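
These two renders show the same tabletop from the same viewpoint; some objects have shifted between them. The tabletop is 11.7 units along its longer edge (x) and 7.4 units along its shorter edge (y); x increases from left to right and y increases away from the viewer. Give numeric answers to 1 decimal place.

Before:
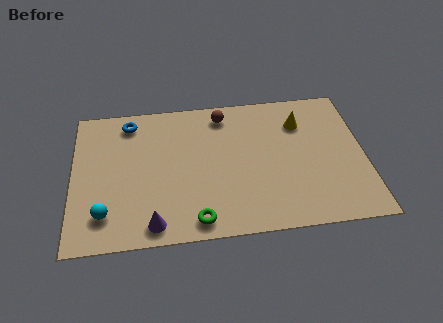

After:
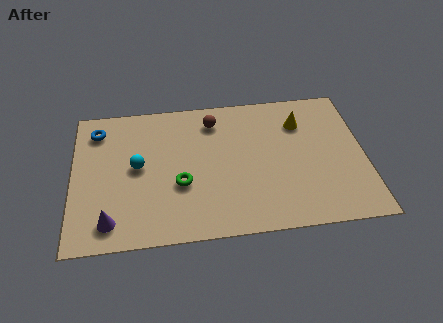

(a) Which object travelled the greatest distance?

the cyan sphere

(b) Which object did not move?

the yellow cone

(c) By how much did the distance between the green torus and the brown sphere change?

-2.0

They were about 5.5 units apart before and 3.5 after — 2.0 units closer together.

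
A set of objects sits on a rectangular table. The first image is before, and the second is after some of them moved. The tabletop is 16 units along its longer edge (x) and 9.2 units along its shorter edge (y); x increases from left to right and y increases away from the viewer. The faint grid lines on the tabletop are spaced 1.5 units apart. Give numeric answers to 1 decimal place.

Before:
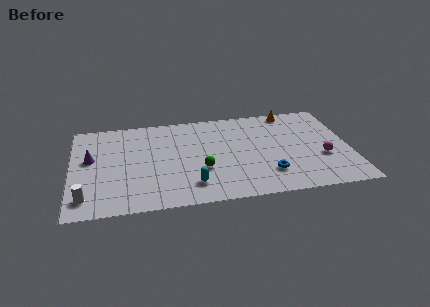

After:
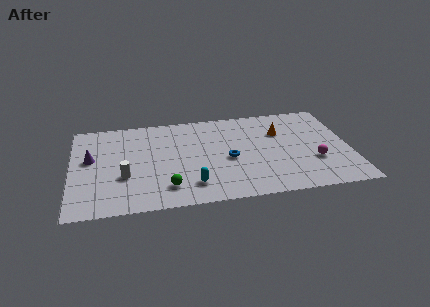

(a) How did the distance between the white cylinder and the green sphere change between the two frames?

-4.0

The distance was about 6.8 in the first image and 2.8 in the second, so they moved 4.0 units closer together.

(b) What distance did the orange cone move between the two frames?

2.1

The orange cone was near (12.8, 8.3) before and (12.1, 6.3) after, so it travelled √(0.7² + 2.0²) ≈ 2.1 units.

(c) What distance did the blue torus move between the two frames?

2.8

From (11.2, 2.3) to (9.0, 4.1), the blue torus covered √(2.2² + 1.8²) ≈ 2.8 units.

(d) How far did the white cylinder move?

2.8

From (0.8, 1.6) to (3.0, 3.3), the white cylinder covered √(2.2² + 1.7²) ≈ 2.8 units.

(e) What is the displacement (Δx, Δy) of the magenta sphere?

(-0.5, -0.3)

The magenta sphere started near (14.4, 3.4) and ended near (13.9, 3.1).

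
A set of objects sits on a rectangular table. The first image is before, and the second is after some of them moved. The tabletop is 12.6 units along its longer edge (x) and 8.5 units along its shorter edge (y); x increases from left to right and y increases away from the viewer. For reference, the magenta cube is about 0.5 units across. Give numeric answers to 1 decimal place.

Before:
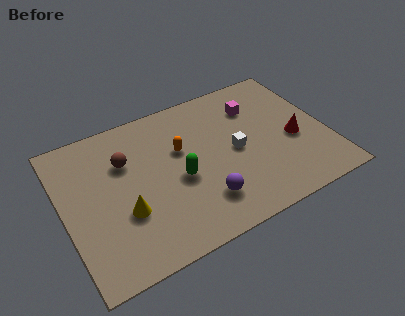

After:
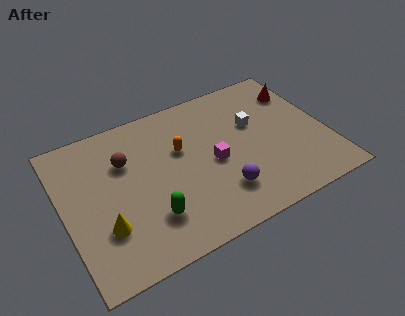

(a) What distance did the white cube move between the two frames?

1.6

From (8.2, 4.1) to (9.3, 5.3), the white cube covered √(1.1² + 1.2²) ≈ 1.6 units.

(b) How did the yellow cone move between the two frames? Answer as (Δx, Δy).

(-1.0, -0.4)

From the two frames, the yellow cone sits at roughly (2.7, 3.0) before and (1.7, 2.6) after.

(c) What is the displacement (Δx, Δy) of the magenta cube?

(-2.4, -2.4)

From the two frames, the magenta cube sits at roughly (9.5, 6.3) before and (7.1, 3.9) after.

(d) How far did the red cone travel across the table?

2.9

The red cone was near (11.0, 3.6) before and (11.7, 6.4) after, so it travelled √(0.7² + 2.8²) ≈ 2.9 units.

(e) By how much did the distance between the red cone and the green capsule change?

+3.3

The distance was about 5.6 in the first image and 8.9 in the second, so they moved 3.3 units further apart.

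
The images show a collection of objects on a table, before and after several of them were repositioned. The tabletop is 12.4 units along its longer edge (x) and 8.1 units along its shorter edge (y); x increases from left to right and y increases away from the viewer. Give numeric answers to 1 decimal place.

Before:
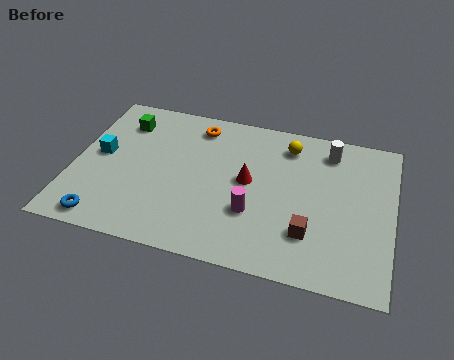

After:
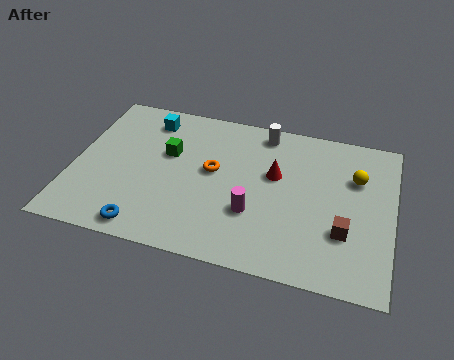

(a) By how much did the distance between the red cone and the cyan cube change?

-0.4

The distance was about 5.8 in the first image and 5.4 in the second, so they moved 0.4 units closer together.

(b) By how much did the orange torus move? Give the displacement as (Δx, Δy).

(0.8, -2.3)

The orange torus was at about (4.6, 6.8) and moved to about (5.4, 4.5).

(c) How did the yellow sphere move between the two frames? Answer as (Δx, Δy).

(2.7, -1.1)

The yellow sphere was at about (8.2, 6.6) and moved to about (10.9, 5.5).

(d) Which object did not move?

the magenta cylinder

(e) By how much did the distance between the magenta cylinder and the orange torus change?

-2.3

The distance was about 4.8 in the first image and 2.5 in the second, so they moved 2.3 units closer together.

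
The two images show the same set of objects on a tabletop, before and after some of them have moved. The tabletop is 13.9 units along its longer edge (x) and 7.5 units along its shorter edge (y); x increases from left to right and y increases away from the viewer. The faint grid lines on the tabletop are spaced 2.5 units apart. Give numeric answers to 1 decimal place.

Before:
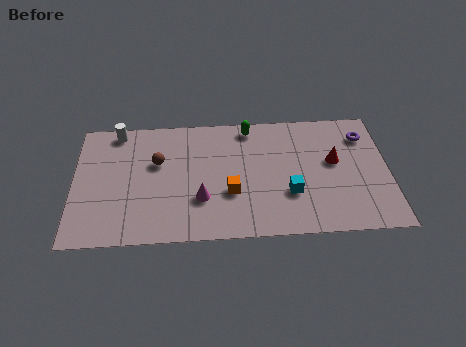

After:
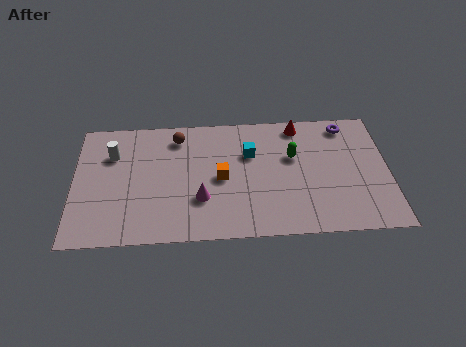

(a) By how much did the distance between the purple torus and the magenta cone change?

-0.4

They were about 8.1 units apart before and 7.7 after — 0.4 units closer together.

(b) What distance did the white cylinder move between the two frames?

1.4

The white cylinder moved from about (1.9, 6.7) to (1.7, 5.3), a distance of √(0.2² + 1.4²) ≈ 1.4.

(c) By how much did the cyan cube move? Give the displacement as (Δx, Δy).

(-1.7, 2.5)

The cyan cube started near (9.5, 2.5) and ended near (7.8, 5.0).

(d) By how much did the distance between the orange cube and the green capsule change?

-0.6

The distance was about 4.0 in the first image and 3.4 in the second, so they moved 0.6 units closer together.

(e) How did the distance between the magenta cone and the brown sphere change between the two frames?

+0.9

Before: roughly 3.0 units apart; after: 3.9. That's 0.9 units further apart.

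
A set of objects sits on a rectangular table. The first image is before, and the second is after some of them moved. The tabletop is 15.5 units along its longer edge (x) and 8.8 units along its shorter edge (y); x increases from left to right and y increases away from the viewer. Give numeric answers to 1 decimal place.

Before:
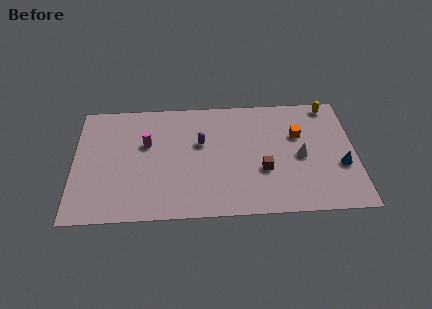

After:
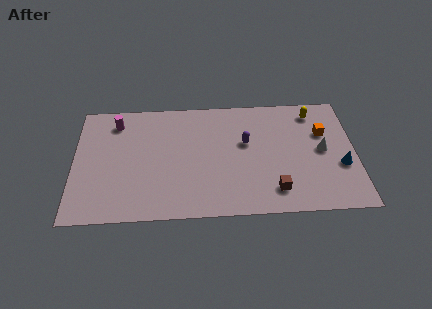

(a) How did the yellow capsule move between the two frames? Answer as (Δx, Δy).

(-0.9, -0.5)

The yellow capsule was at about (14.2, 7.9) and moved to about (13.3, 7.4).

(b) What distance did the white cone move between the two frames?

1.3

The white cone was near (12.5, 4.1) before and (13.7, 4.5) after, so it travelled √(1.2² + 0.4²) ≈ 1.3 units.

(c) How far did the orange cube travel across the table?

1.4

The orange cube moved from about (12.4, 5.7) to (13.8, 5.8), a distance of √(1.4² + 0.1²) ≈ 1.4.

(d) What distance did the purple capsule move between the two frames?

2.5

The purple capsule was near (7.0, 5.4) before and (9.5, 5.3) after, so it travelled √(2.5² + 0.1²) ≈ 2.5 units.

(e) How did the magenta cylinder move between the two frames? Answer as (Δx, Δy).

(-1.7, 1.7)

The magenta cylinder started near (4.0, 5.5) and ended near (2.3, 7.2).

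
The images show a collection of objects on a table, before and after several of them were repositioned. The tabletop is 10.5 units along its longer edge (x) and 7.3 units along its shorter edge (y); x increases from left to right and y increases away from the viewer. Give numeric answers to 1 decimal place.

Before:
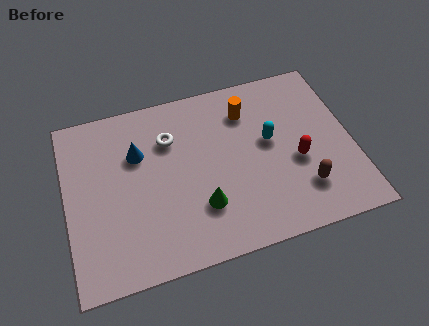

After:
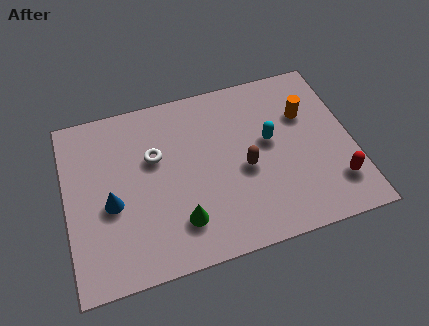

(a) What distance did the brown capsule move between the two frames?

2.4

The brown capsule moved from about (8.5, 1.8) to (6.5, 3.2), a distance of √(2.0² + 1.4²) ≈ 2.4.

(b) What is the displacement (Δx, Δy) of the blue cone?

(-1.1, -1.8)

From the two frames, the blue cone sits at roughly (2.7, 4.9) before and (1.6, 3.1) after.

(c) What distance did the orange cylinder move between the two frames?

2.2

From (6.8, 5.6) to (8.9, 4.9), the orange cylinder covered √(2.1² + 0.7²) ≈ 2.2 units.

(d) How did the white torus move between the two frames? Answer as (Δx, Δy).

(-0.6, -0.6)

The white torus started near (3.9, 5.2) and ended near (3.3, 4.6).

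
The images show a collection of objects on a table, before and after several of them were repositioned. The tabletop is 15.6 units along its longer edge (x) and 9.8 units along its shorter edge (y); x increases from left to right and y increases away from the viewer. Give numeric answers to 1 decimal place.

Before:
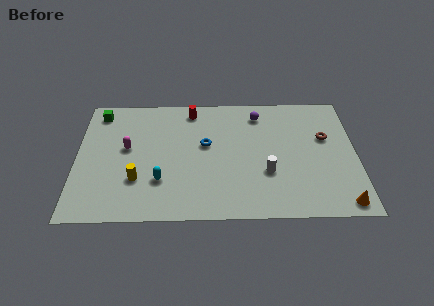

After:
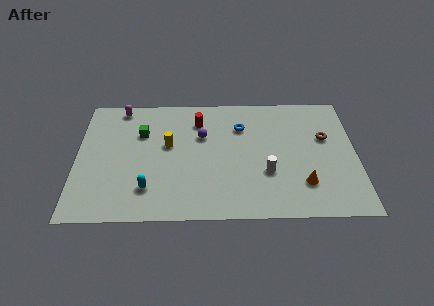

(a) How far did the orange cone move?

2.6

From (14.7, 1.0) to (12.6, 2.5), the orange cone covered √(2.1² + 1.5²) ≈ 2.6 units.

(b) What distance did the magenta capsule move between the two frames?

3.3

The magenta capsule moved from about (2.8, 5.5) to (2.4, 8.8), a distance of √(0.4² + 3.3²) ≈ 3.3.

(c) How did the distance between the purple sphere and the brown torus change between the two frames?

+2.7

They were about 4.2 units apart before and 6.9 after — 2.7 units further apart.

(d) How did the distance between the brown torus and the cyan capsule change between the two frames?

+0.9

They were about 9.7 units apart before and 10.6 after — 0.9 units further apart.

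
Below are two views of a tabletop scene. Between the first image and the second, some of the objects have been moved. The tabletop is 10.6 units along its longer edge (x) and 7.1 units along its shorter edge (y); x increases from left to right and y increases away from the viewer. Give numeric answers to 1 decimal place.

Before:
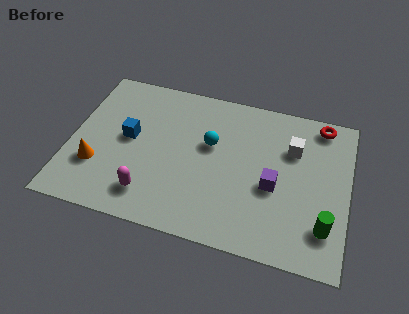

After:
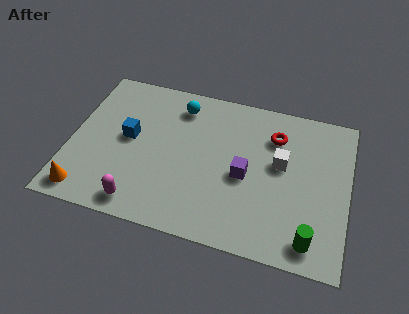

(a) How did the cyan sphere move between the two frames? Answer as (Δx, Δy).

(-1.3, 1.5)

The cyan sphere was at about (5.3, 4.3) and moved to about (4.0, 5.8).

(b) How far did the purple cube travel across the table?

1.1

From (7.8, 3.0) to (6.7, 3.2), the purple cube covered √(1.1² + 0.2²) ≈ 1.1 units.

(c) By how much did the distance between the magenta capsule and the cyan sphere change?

+1.4

Before: roughly 3.6 units apart; after: 5.0. That's 1.4 units further apart.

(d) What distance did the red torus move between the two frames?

2.0

The red torus was near (9.4, 6.3) before and (7.7, 5.3) after, so it travelled √(1.7² + 1.0²) ≈ 2.0 units.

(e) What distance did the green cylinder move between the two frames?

0.9

The green cylinder moved from about (9.8, 1.7) to (9.3, 1.0), a distance of √(0.5² + 0.7²) ≈ 0.9.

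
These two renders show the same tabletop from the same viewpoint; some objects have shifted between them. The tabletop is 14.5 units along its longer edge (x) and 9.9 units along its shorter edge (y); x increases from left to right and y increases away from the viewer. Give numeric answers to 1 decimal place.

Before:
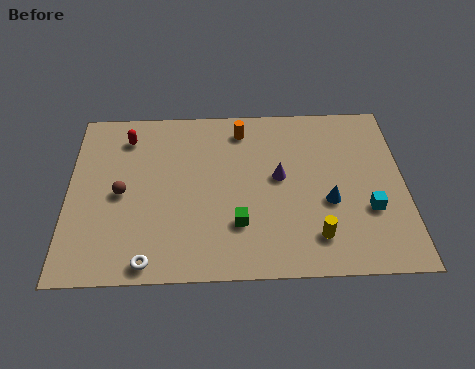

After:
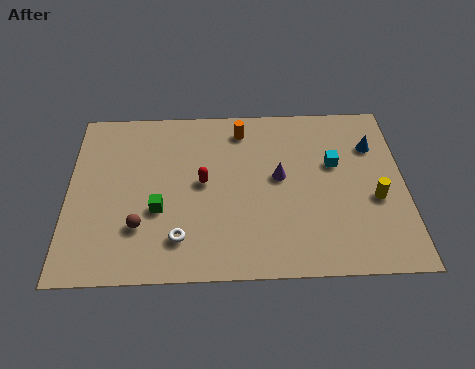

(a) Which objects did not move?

the purple cone and the orange cylinder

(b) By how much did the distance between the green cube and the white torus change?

-2.4

The distance was about 4.2 in the first image and 1.8 in the second, so they moved 2.4 units closer together.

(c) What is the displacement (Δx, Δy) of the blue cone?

(2.0, 3.2)

The blue cone was at about (11.2, 3.9) and moved to about (13.2, 7.1).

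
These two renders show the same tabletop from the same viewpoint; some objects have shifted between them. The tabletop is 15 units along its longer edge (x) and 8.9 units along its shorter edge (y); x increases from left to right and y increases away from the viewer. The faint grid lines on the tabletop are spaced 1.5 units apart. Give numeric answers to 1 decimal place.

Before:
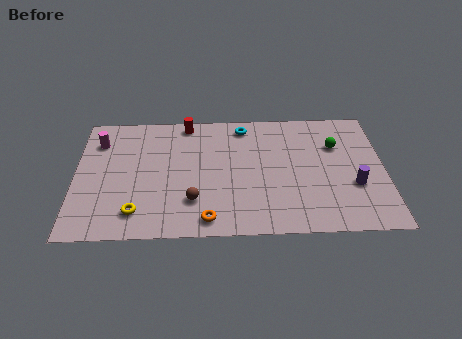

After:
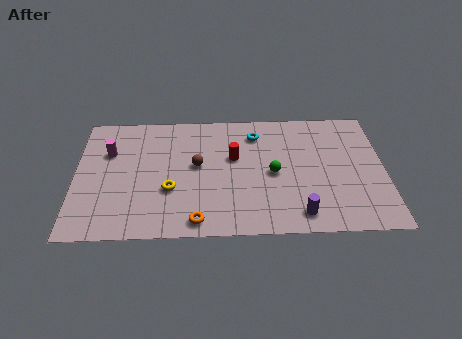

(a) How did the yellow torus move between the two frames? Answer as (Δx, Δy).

(1.6, 1.5)

From the two frames, the yellow torus sits at roughly (3.0, 1.7) before and (4.6, 3.2) after.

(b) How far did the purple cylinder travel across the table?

3.3

The purple cylinder was near (13.5, 3.2) before and (10.8, 1.3) after, so it travelled √(2.7² + 1.9²) ≈ 3.3 units.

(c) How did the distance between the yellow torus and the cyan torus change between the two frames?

-2.2

The distance was about 7.9 in the first image and 5.7 in the second, so they moved 2.2 units closer together.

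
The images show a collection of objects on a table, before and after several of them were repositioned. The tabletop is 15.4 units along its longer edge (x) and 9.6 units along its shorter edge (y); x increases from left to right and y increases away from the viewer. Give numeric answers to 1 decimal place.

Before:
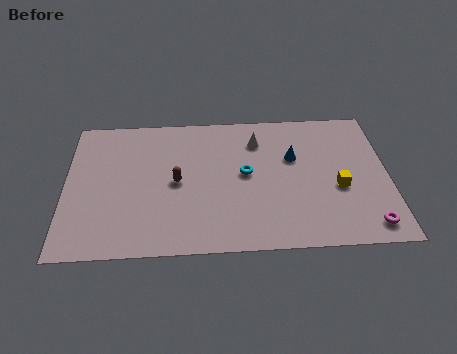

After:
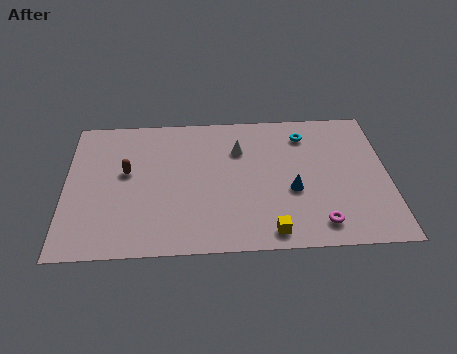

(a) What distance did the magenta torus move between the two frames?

2.3

The magenta torus moved from about (14.3, 1.3) to (12.0, 1.5), a distance of √(2.3² + 0.2²) ≈ 2.3.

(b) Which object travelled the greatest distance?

the yellow cube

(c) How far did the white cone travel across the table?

1.1

The white cone moved from about (9.2, 7.4) to (8.3, 6.8), a distance of √(0.9² + 0.6²) ≈ 1.1.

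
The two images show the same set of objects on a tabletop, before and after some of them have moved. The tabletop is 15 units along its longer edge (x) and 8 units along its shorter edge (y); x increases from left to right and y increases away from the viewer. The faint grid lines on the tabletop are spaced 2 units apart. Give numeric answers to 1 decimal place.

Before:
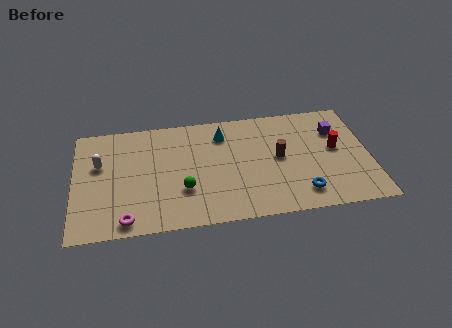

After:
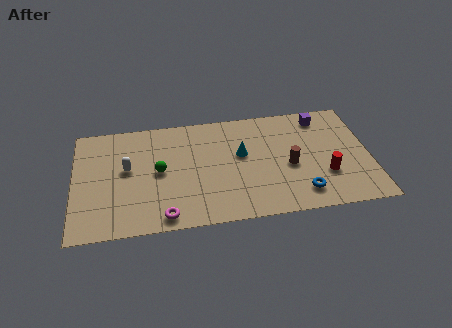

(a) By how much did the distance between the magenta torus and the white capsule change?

-0.3

Before: roughly 4.3 units apart; after: 4.0. That's 0.3 units closer together.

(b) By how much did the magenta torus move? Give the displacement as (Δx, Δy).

(1.9, 0.0)

The magenta torus started near (2.6, 0.9) and ended near (4.5, 0.9).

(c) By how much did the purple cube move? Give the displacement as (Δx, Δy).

(-0.7, 1.1)

The purple cube started near (13.4, 5.7) and ended near (12.7, 6.8).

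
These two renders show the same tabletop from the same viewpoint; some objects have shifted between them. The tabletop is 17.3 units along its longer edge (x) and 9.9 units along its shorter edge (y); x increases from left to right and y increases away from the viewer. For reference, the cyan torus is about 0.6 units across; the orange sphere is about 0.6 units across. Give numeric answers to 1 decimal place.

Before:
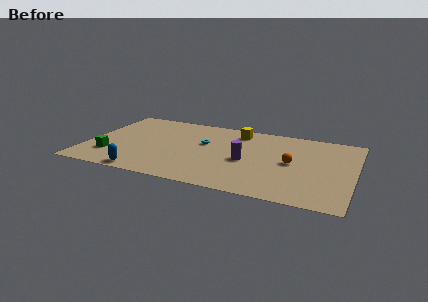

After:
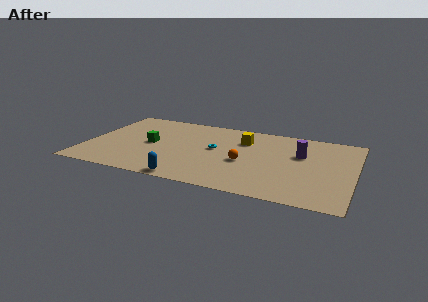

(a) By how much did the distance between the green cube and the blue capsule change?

+2.1

The distance was about 2.9 in the first image and 5.0 in the second, so they moved 2.1 units further apart.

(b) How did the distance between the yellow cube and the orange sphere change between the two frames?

-2.0

The distance was about 5.0 in the first image and 3.0 in the second, so they moved 2.0 units closer together.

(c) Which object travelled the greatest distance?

the purple cylinder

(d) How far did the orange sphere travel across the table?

3.1

The orange sphere was near (13.3, 5.0) before and (10.3, 4.2) after, so it travelled √(3.0² + 0.8²) ≈ 3.1 units.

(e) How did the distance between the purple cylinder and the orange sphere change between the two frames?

+1.1

They were about 3.0 units apart before and 4.1 after — 1.1 units further apart.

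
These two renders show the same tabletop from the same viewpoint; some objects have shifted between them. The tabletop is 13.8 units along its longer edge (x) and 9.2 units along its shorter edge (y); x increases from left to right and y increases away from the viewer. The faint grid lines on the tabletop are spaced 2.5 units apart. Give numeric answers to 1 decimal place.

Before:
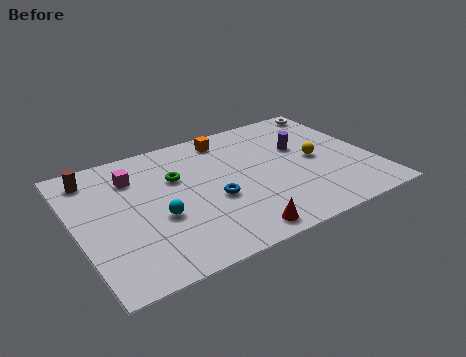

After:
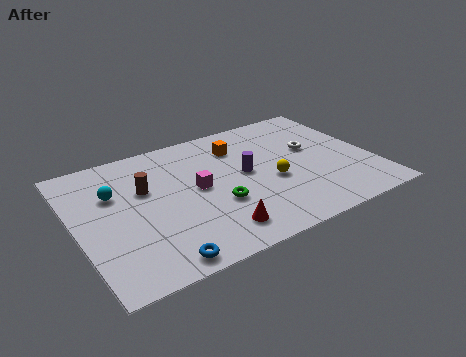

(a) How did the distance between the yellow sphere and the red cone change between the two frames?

-1.8

They were about 5.6 units apart before and 3.8 after — 1.8 units closer together.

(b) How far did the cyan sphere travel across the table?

3.0

The cyan sphere moved from about (3.6, 3.6) to (1.9, 6.1), a distance of √(1.7² + 2.5²) ≈ 3.0.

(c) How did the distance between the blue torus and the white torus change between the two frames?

+1.1

Before: roughly 8.1 units apart; after: 9.2. That's 1.1 units further apart.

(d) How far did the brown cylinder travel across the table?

2.9

From (1.1, 7.7) to (3.3, 5.8), the brown cylinder covered √(2.2² + 1.9²) ≈ 2.9 units.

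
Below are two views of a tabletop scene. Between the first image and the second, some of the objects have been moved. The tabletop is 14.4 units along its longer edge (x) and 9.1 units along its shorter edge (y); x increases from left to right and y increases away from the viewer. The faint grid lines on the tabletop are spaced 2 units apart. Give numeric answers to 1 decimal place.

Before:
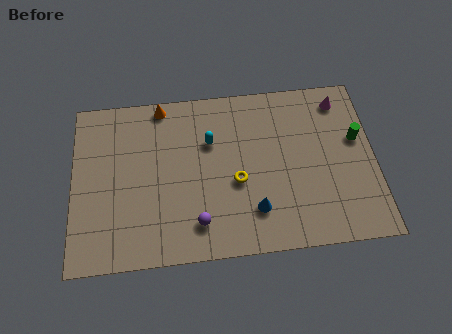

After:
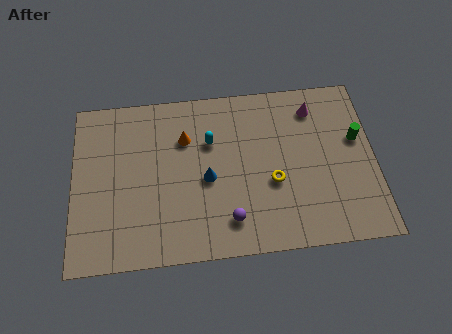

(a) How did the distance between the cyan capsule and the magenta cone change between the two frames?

-1.3

The distance was about 6.5 in the first image and 5.2 in the second, so they moved 1.3 units closer together.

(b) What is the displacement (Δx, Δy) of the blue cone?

(-2.2, 1.9)

The blue cone was at about (8.6, 2.2) and moved to about (6.4, 4.1).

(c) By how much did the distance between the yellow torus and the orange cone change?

-0.7

The distance was about 5.7 in the first image and 5.0 in the second, so they moved 0.7 units closer together.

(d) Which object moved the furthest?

the blue cone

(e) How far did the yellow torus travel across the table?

1.7

The yellow torus was near (7.8, 3.8) before and (9.5, 3.6) after, so it travelled √(1.7² + 0.2²) ≈ 1.7 units.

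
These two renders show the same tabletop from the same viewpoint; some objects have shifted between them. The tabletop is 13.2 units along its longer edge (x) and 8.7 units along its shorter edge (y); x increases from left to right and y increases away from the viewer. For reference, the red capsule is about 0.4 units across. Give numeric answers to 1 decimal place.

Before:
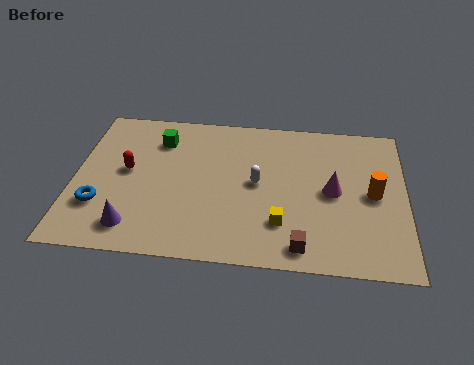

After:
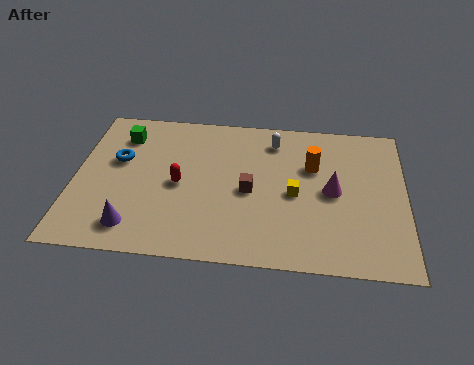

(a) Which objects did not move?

the purple cone and the magenta cone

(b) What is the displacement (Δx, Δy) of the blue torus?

(0.6, 2.7)

The blue torus started near (1.1, 2.6) and ended near (1.7, 5.3).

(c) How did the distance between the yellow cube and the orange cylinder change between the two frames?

-2.3

They were about 4.1 units apart before and 1.8 after — 2.3 units closer together.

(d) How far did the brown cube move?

3.6

The brown cube was near (9.1, 1.1) before and (7.0, 4.0) after, so it travelled √(2.1² + 2.9²) ≈ 3.6 units.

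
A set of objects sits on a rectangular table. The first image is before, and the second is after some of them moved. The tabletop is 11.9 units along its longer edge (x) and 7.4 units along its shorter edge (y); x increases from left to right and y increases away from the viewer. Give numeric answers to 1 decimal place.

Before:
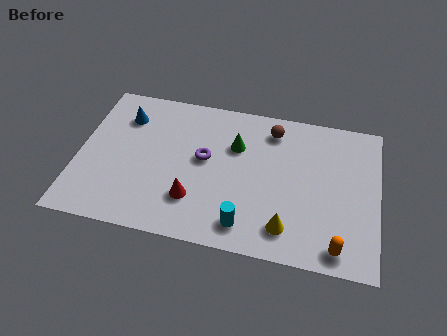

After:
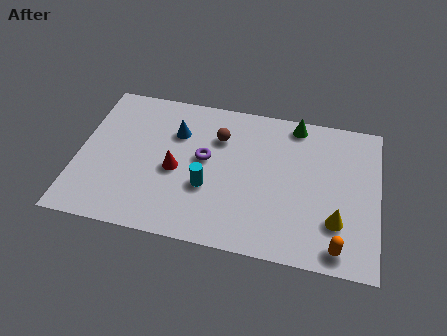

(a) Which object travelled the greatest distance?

the green cone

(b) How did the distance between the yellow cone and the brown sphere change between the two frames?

+1.0

The distance was about 4.8 in the first image and 5.8 in the second, so they moved 1.0 units further apart.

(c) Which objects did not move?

the orange capsule and the purple torus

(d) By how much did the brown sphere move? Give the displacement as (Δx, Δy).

(-2.1, -0.8)

From the two frames, the brown sphere sits at roughly (7.6, 6.1) before and (5.5, 5.3) after.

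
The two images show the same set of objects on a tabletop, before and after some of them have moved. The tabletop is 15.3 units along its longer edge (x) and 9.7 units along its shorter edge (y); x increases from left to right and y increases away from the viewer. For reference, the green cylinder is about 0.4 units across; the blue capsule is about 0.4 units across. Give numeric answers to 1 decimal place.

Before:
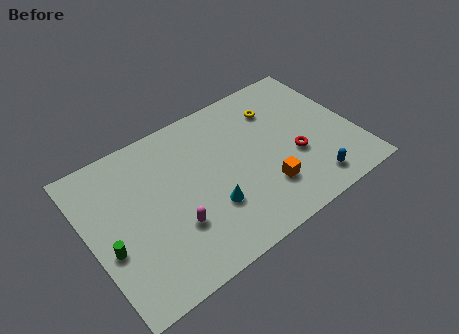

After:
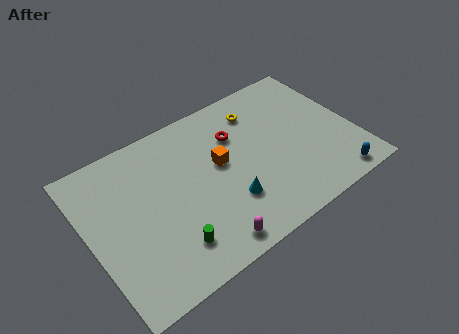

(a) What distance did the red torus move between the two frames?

4.2

The red torus moved from about (11.7, 3.7) to (8.8, 6.8), a distance of √(2.9² + 3.1²) ≈ 4.2.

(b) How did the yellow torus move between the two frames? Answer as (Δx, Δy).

(-1.0, 0.4)

From the two frames, the yellow torus sits at roughly (11.3, 7.3) before and (10.3, 7.7) after.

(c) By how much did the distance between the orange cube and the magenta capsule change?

-0.5

The distance was about 5.2 in the first image and 4.7 in the second, so they moved 0.5 units closer together.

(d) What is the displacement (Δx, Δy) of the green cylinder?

(3.2, -1.7)

The green cylinder started near (0.9, 3.8) and ended near (4.1, 2.1).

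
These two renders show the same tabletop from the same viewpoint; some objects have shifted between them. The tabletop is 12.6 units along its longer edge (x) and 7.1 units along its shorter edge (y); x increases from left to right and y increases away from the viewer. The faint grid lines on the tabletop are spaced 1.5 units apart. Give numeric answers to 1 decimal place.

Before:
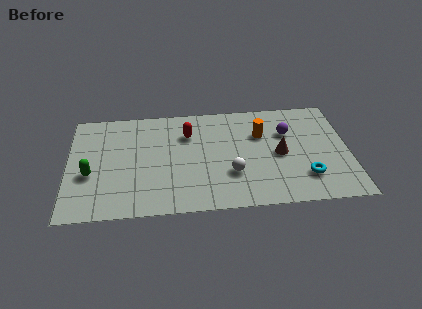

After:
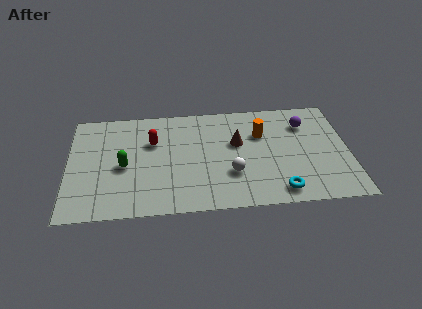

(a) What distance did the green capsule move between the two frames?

1.6

The green capsule was near (1.0, 2.8) before and (2.5, 3.2) after, so it travelled √(1.5² + 0.4²) ≈ 1.6 units.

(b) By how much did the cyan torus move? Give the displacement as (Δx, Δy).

(-1.2, -0.8)

The cyan torus was at about (10.6, 1.8) and moved to about (9.4, 1.0).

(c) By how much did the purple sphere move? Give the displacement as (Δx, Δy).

(0.8, 0.5)

The purple sphere was at about (9.9, 4.8) and moved to about (10.7, 5.3).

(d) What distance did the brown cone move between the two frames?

2.1

From (9.5, 3.4) to (7.6, 4.3), the brown cone covered √(1.9² + 0.9²) ≈ 2.1 units.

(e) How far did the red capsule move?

1.6

From (5.4, 5.1) to (3.8, 4.7), the red capsule covered √(1.6² + 0.4²) ≈ 1.6 units.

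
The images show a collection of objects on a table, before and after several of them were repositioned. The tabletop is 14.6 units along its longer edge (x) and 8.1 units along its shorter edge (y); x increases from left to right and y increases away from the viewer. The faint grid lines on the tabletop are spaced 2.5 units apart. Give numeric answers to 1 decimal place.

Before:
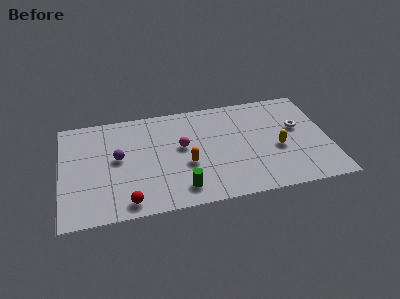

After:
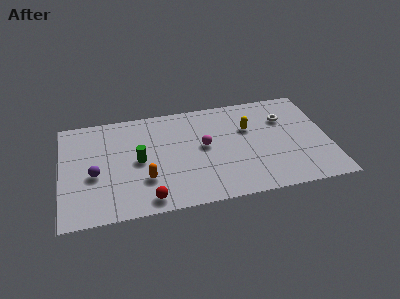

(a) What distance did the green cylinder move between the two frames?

3.4

The green cylinder was near (6.4, 1.4) before and (4.2, 4.0) after, so it travelled √(2.2² + 2.6²) ≈ 3.4 units.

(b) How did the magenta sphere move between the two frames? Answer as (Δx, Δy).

(1.2, -0.2)

From the two frames, the magenta sphere sits at roughly (6.6, 4.6) before and (7.8, 4.4) after.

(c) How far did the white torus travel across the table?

1.1

The white torus moved from about (13.0, 4.8) to (12.3, 5.7), a distance of √(0.7² + 0.9²) ≈ 1.1.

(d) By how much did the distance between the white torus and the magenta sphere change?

-1.7

The distance was about 6.4 in the first image and 4.7 in the second, so they moved 1.7 units closer together.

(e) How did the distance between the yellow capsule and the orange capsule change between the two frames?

+1.4

Before: roughly 5.0 units apart; after: 6.4. That's 1.4 units further apart.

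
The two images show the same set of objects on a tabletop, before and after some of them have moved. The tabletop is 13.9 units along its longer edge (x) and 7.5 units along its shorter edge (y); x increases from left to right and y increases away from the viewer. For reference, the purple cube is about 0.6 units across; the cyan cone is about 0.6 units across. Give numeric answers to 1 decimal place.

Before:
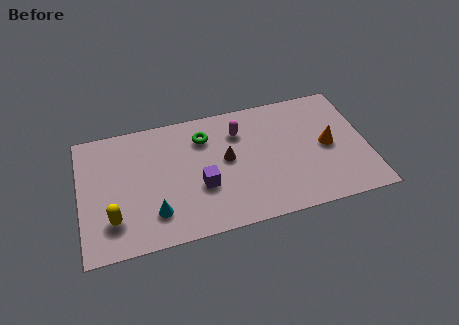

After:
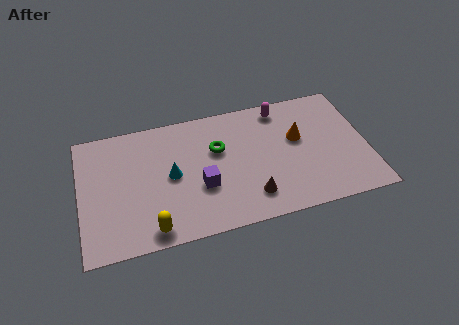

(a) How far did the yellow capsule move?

2.1

From (1.5, 1.9) to (3.3, 0.9), the yellow capsule covered √(1.8² + 1.0²) ≈ 2.1 units.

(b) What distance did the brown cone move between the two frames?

2.7

The brown cone moved from about (7.1, 4.1) to (8.1, 1.6), a distance of √(1.0² + 2.5²) ≈ 2.7.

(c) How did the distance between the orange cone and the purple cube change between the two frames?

-1.2

The distance was about 6.3 in the first image and 5.1 in the second, so they moved 1.2 units closer together.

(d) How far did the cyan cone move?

2.2

The cyan cone was near (3.5, 1.8) before and (4.4, 3.8) after, so it travelled √(0.9² + 2.0²) ≈ 2.2 units.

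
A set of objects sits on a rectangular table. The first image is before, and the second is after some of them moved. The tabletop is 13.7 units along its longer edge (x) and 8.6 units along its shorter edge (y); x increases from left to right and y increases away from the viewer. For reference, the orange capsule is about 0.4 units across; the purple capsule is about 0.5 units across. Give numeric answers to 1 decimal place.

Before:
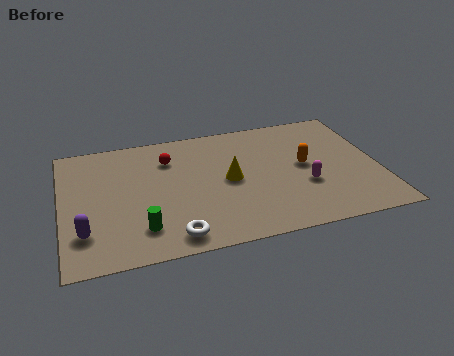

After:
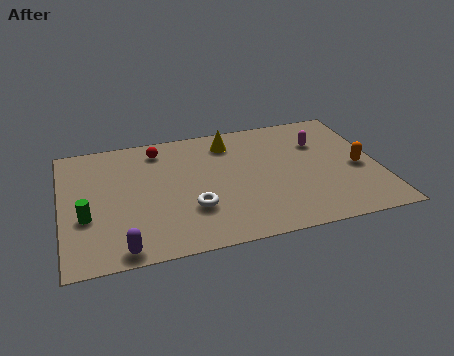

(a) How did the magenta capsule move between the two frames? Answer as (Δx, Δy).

(0.9, 2.9)

From the two frames, the magenta capsule sits at roughly (10.4, 3.1) before and (11.3, 6.0) after.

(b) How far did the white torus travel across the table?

1.8

From (4.6, 1.1) to (5.5, 2.7), the white torus covered √(0.9² + 1.6²) ≈ 1.8 units.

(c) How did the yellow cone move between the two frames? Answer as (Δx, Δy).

(0.2, 2.7)

From the two frames, the yellow cone sits at roughly (7.2, 4.3) before and (7.4, 7.0) after.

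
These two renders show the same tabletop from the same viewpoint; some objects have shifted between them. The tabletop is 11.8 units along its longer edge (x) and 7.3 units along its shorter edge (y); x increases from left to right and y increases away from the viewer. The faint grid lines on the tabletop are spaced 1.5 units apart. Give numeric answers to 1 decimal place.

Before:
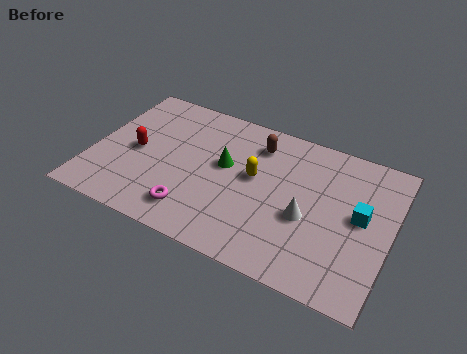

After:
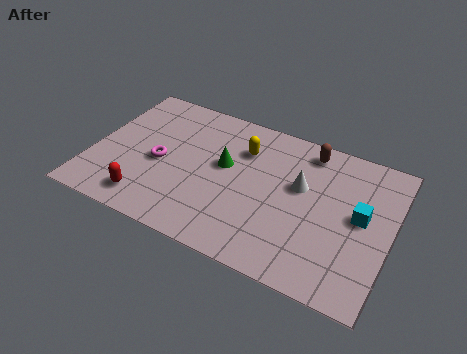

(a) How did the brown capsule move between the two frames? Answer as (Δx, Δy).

(2.0, 0.5)

The brown capsule was at about (6.3, 5.8) and moved to about (8.3, 6.3).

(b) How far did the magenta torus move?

2.5

From (4.3, 1.4) to (2.7, 3.3), the magenta torus covered √(1.6² + 1.9²) ≈ 2.5 units.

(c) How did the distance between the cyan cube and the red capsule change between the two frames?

-0.4

They were about 8.9 units apart before and 8.5 after — 0.4 units closer together.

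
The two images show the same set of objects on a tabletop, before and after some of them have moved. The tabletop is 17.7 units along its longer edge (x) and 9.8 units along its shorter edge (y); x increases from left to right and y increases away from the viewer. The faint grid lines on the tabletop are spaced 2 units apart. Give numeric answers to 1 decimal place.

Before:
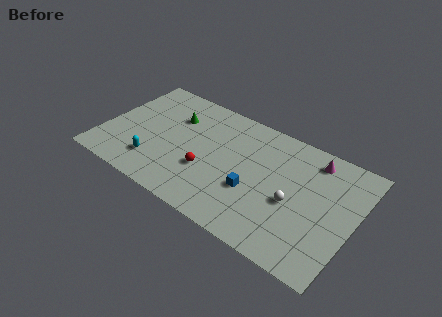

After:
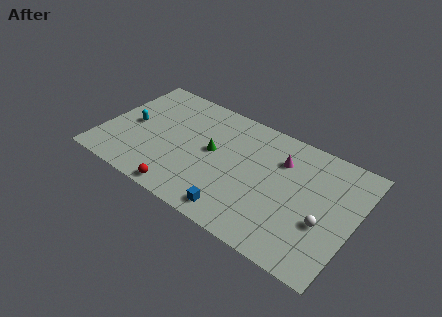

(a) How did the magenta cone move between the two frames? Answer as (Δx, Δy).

(-2.1, -1.2)

The magenta cone was at about (14.4, 8.3) and moved to about (12.3, 7.1).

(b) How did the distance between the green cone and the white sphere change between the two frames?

-1.1

The distance was about 9.4 in the first image and 8.3 in the second, so they moved 1.1 units closer together.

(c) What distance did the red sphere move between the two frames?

2.9

The red sphere was near (7.6, 3.5) before and (6.4, 0.9) after, so it travelled √(1.2² + 2.6²) ≈ 2.9 units.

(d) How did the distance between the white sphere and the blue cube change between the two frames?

+3.4

Before: roughly 2.8 units apart; after: 6.2. That's 3.4 units further apart.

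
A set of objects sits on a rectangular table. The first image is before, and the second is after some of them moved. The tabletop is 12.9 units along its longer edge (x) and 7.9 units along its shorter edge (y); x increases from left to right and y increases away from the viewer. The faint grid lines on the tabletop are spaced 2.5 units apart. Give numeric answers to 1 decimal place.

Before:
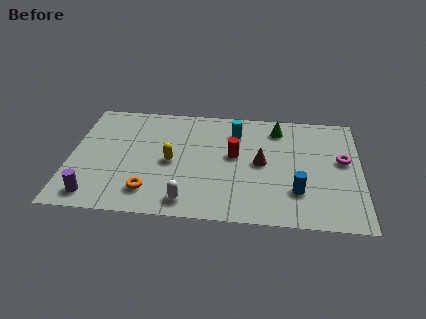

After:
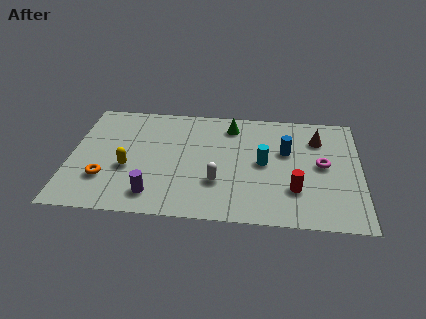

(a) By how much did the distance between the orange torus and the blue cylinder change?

+1.9

Before: roughly 6.5 units apart; after: 8.4. That's 1.9 units further apart.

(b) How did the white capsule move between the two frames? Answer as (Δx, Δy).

(1.3, 1.4)

From the two frames, the white capsule sits at roughly (5.3, 1.1) before and (6.6, 2.5) after.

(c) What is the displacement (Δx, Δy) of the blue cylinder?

(-0.5, 2.7)

From the two frames, the blue cylinder sits at roughly (10.1, 2.2) before and (9.6, 4.9) after.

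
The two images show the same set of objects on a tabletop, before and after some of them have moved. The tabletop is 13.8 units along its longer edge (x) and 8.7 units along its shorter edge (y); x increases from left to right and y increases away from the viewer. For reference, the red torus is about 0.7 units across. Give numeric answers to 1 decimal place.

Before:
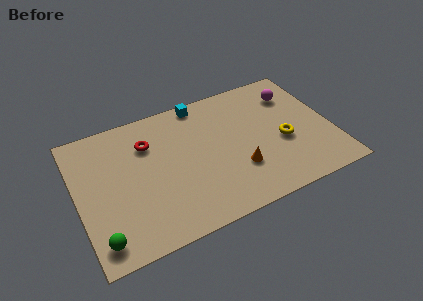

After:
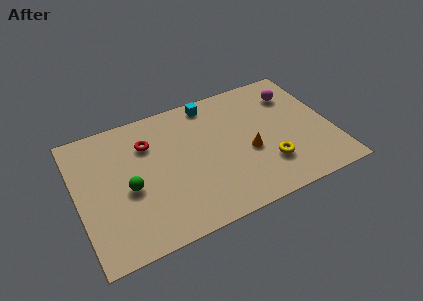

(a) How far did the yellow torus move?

1.6

From (11.1, 3.6) to (10.1, 2.4), the yellow torus covered √(1.0² + 1.2²) ≈ 1.6 units.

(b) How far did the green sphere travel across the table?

3.1

From (0.9, 1.3) to (2.7, 3.8), the green sphere covered √(1.8² + 2.5²) ≈ 3.1 units.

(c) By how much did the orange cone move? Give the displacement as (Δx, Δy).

(0.7, 0.9)

The orange cone was at about (8.5, 2.7) and moved to about (9.2, 3.6).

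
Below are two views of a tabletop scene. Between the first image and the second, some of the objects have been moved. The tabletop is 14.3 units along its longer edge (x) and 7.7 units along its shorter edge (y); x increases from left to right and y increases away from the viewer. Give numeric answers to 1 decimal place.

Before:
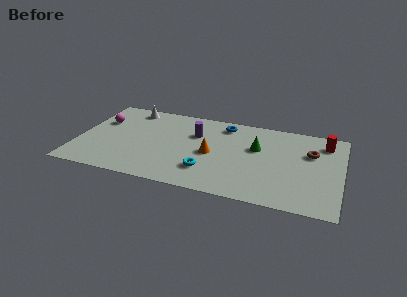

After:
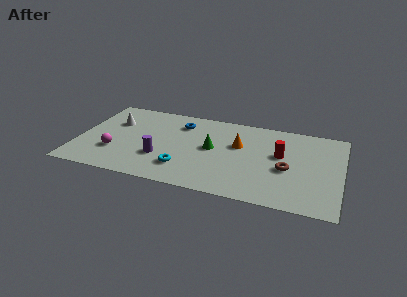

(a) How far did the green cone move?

2.5

The green cone was near (9.7, 4.8) before and (7.3, 4.1) after, so it travelled √(2.4² + 0.7²) ≈ 2.5 units.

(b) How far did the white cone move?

1.7

The white cone moved from about (2.6, 6.7) to (1.8, 5.2), a distance of √(0.8² + 1.5²) ≈ 1.7.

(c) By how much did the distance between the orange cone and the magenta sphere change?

+0.6

They were about 6.4 units apart before and 7.0 after — 0.6 units further apart.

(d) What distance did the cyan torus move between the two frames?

1.3

The cyan torus was near (7.2, 2.0) before and (5.9, 1.9) after, so it travelled √(1.3² + 0.1²) ≈ 1.3 units.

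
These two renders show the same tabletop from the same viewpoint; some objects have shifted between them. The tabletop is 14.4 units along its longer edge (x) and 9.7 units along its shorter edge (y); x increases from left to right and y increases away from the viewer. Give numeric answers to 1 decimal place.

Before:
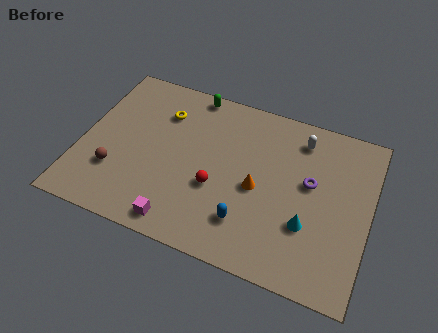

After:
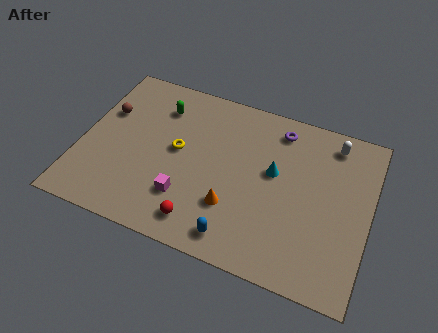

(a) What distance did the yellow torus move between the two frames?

2.2

The yellow torus moved from about (3.8, 7.2) to (4.8, 5.2), a distance of √(1.0² + 2.0²) ≈ 2.2.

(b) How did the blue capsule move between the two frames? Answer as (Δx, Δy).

(-0.4, -1.0)

The blue capsule started near (8.6, 2.3) and ended near (8.2, 1.3).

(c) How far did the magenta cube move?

1.5

From (5.4, 1.1) to (5.5, 2.6), the magenta cube covered √(0.1² + 1.5²) ≈ 1.5 units.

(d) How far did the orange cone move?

1.9

The orange cone moved from about (8.9, 4.4) to (7.8, 2.9), a distance of √(1.1² + 1.5²) ≈ 1.9.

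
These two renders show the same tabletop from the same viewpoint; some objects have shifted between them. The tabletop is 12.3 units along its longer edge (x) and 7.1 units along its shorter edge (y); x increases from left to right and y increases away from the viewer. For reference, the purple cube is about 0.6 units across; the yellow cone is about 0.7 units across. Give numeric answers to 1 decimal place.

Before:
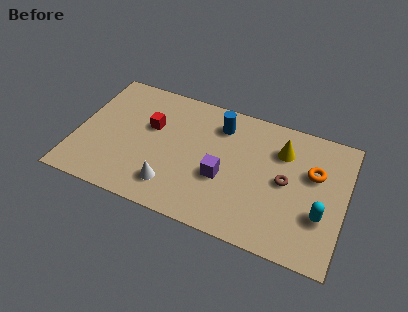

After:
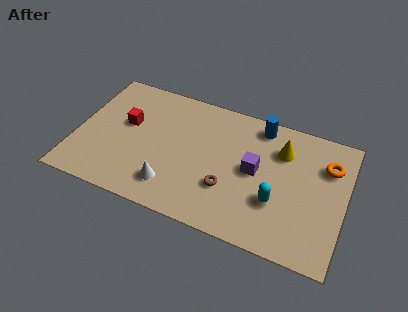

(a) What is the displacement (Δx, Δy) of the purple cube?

(1.4, 0.9)

The purple cube started near (6.8, 2.8) and ended near (8.2, 3.7).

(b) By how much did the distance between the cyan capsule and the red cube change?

-0.9

Before: roughly 8.2 units apart; after: 7.3. That's 0.9 units closer together.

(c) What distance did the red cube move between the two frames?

1.1

From (3.3, 4.4) to (2.2, 4.2), the red cube covered √(1.1² + 0.2²) ≈ 1.1 units.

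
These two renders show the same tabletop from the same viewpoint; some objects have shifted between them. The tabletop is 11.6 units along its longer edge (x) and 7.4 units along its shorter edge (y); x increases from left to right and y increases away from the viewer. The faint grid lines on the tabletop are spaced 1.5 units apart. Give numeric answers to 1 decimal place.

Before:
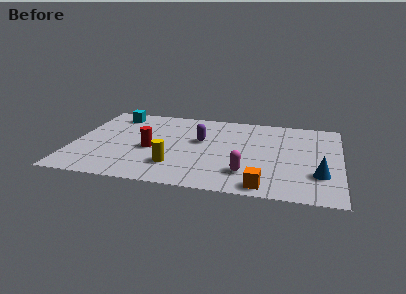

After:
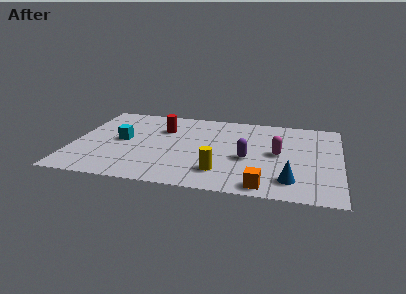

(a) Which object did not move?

the orange cube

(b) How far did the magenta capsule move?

2.4

The magenta capsule was near (7.6, 1.8) before and (8.9, 3.8) after, so it travelled √(1.3² + 2.0²) ≈ 2.4 units.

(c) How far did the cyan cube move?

2.5

The cyan cube was near (1.6, 6.2) before and (2.1, 3.8) after, so it travelled √(0.5² + 2.4²) ≈ 2.5 units.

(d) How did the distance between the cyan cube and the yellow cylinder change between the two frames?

-0.3

The distance was about 5.2 in the first image and 4.9 in the second, so they moved 0.3 units closer together.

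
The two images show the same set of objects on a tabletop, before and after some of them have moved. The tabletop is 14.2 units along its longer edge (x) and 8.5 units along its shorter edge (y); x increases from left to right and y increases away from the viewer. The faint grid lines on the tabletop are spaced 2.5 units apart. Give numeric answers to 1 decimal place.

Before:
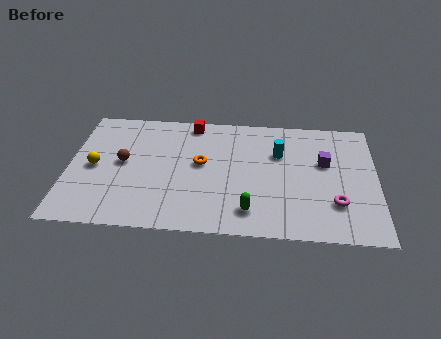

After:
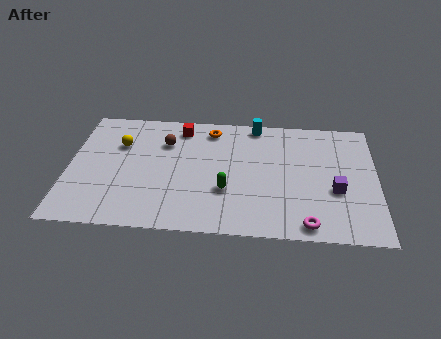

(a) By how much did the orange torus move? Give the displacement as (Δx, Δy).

(0.4, 2.5)

The orange torus started near (6.1, 4.7) and ended near (6.5, 7.2).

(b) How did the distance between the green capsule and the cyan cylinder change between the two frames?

+0.7

The distance was about 4.3 in the first image and 5.0 in the second, so they moved 0.7 units further apart.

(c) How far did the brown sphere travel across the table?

2.5

The brown sphere moved from about (2.5, 4.5) to (4.4, 6.1), a distance of √(1.9² + 1.6²) ≈ 2.5.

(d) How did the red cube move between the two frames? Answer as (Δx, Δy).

(-0.5, -0.4)

The red cube started near (5.6, 7.6) and ended near (5.1, 7.2).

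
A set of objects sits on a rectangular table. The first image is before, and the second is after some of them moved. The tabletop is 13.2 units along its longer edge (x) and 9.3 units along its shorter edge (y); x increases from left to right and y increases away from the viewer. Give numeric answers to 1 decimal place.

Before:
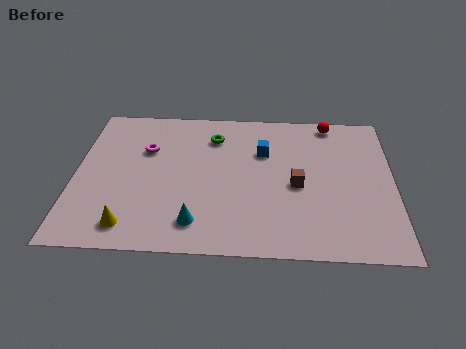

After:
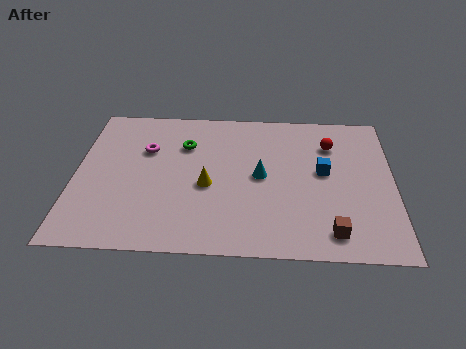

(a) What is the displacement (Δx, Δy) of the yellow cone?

(3.1, 2.6)

The yellow cone was at about (2.4, 1.4) and moved to about (5.5, 4.0).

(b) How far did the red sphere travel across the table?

1.5

The red sphere was near (10.6, 8.4) before and (10.6, 6.9) after, so it travelled √(0.0² + 1.5²) ≈ 1.5 units.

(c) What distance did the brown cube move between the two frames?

3.1

From (9.2, 4.2) to (10.6, 1.4), the brown cube covered √(1.4² + 2.8²) ≈ 3.1 units.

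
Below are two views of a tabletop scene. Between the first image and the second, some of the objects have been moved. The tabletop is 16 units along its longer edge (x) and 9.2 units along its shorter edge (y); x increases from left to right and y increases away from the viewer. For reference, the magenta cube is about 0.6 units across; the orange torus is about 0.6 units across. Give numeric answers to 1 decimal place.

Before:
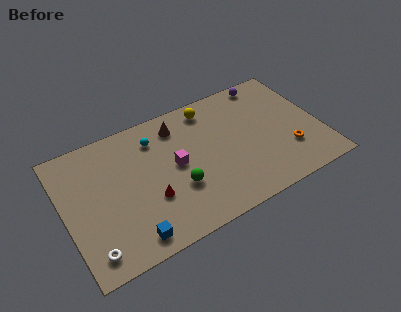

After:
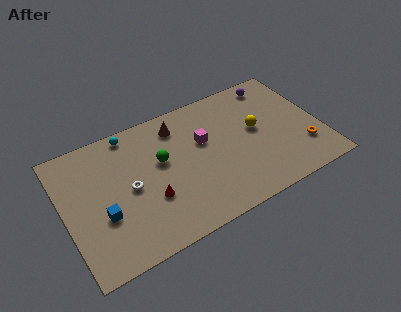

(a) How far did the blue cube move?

2.6

From (3.6, 1.2) to (2.2, 3.4), the blue cube covered √(1.4² + 2.2²) ≈ 2.6 units.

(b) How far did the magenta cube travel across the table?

2.1

From (6.9, 4.8) to (8.8, 5.7), the magenta cube covered √(1.9² + 0.9²) ≈ 2.1 units.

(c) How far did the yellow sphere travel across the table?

3.8

From (9.5, 7.9) to (12.1, 5.1), the yellow sphere covered √(2.6² + 2.8²) ≈ 3.8 units.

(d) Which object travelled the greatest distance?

the white torus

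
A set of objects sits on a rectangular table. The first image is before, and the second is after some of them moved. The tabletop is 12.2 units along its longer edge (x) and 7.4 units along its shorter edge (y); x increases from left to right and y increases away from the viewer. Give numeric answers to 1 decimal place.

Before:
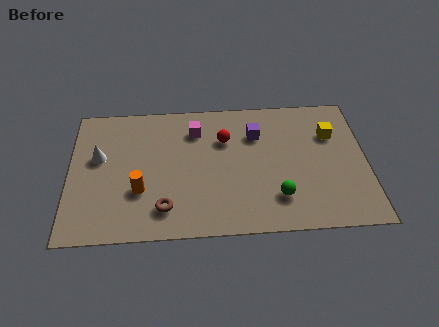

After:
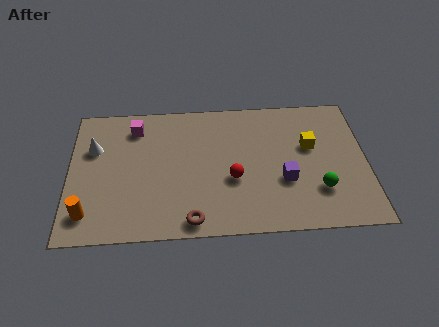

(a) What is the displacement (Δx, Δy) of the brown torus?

(1.1, -0.7)

The brown torus started near (3.9, 1.5) and ended near (5.0, 0.8).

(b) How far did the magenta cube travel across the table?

2.5

The magenta cube was near (5.2, 5.7) before and (2.7, 6.0) after, so it travelled √(2.5² + 0.3²) ≈ 2.5 units.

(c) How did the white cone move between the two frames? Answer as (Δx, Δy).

(-0.2, 0.5)

The white cone was at about (1.2, 4.4) and moved to about (1.0, 4.9).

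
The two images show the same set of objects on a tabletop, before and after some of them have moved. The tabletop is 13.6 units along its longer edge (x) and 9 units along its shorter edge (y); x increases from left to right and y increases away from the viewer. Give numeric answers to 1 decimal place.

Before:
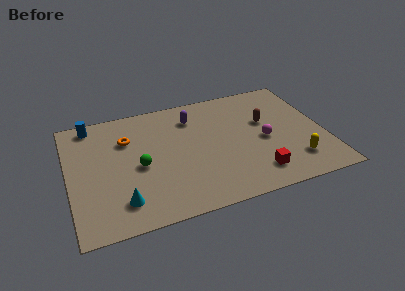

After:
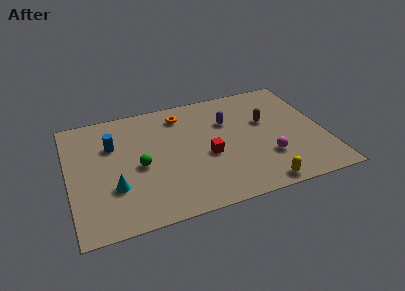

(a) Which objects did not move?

the green sphere and the brown capsule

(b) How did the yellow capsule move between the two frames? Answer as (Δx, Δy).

(-2.0, -1.2)

From the two frames, the yellow capsule sits at roughly (11.8, 2.0) before and (9.8, 0.8) after.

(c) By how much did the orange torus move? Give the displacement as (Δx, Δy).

(3.0, 1.1)

The orange torus was at about (3.2, 6.3) and moved to about (6.2, 7.4).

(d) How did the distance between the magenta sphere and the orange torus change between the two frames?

-1.2

Before: roughly 7.5 units apart; after: 6.3. That's 1.2 units closer together.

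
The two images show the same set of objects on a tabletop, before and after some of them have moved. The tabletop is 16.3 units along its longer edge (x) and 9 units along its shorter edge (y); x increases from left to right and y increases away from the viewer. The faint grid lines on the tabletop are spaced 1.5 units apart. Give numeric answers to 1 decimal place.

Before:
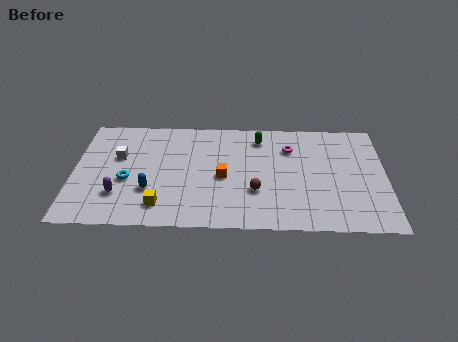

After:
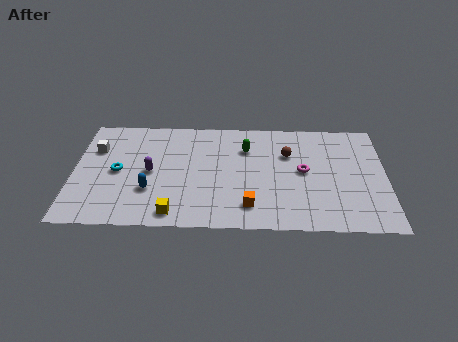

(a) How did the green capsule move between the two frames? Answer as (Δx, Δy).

(-0.7, -0.9)

The green capsule started near (9.7, 7.4) and ended near (9.0, 6.5).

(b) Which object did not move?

the blue capsule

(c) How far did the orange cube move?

2.7

The orange cube was near (7.8, 4.1) before and (9.2, 1.8) after, so it travelled √(1.4² + 2.3²) ≈ 2.7 units.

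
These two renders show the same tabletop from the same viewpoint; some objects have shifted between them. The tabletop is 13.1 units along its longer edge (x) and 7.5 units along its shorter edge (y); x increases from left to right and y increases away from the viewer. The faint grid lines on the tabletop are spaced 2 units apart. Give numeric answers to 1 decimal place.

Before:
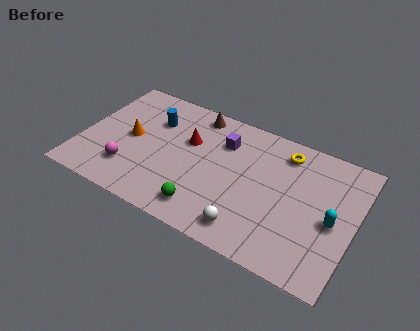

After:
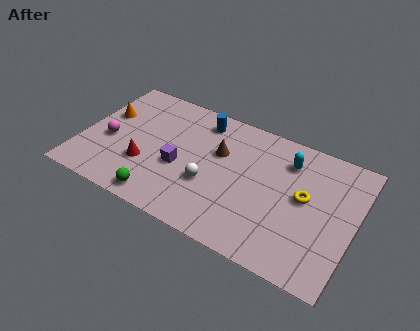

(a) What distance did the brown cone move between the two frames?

2.3

The brown cone moved from about (5.1, 6.6) to (6.5, 4.8), a distance of √(1.4² + 1.8²) ≈ 2.3.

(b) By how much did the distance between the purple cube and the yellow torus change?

+3.0

Before: roughly 3.0 units apart; after: 6.0. That's 3.0 units further apart.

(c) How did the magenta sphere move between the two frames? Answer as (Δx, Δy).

(-1.2, 1.3)

The magenta sphere started near (2.5, 1.9) and ended near (1.3, 3.2).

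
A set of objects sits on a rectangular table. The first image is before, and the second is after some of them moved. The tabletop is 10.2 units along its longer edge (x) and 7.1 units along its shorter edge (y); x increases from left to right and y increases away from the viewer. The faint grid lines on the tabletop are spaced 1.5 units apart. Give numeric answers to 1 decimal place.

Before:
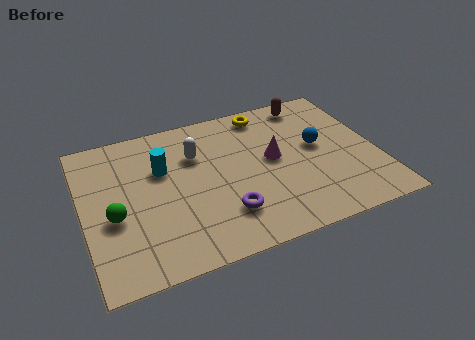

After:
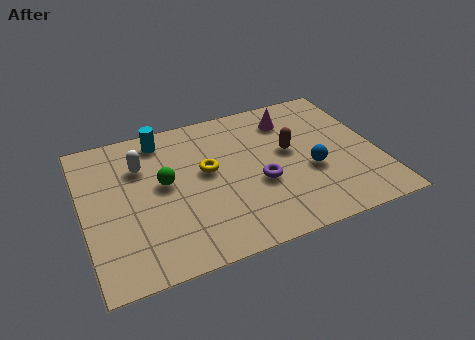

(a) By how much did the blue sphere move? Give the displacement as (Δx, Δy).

(-0.4, -1.1)

From the two frames, the blue sphere sits at roughly (8.2, 3.9) before and (7.8, 2.8) after.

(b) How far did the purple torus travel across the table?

1.6

The purple torus moved from about (4.7, 1.8) to (6.0, 2.8), a distance of √(1.3² + 1.0²) ≈ 1.6.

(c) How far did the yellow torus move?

3.2

From (6.6, 6.2) to (4.3, 4.0), the yellow torus covered √(2.3² + 2.2²) ≈ 3.2 units.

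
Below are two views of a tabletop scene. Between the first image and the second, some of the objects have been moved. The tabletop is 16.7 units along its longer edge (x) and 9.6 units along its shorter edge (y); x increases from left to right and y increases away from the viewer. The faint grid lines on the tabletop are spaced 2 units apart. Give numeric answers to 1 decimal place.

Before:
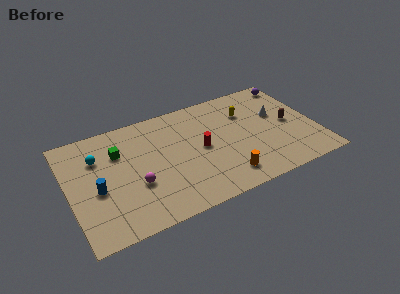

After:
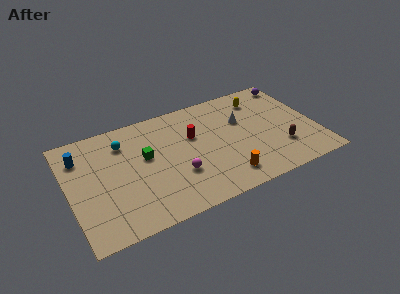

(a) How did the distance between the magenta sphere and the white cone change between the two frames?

-4.6

They were about 10.3 units apart before and 5.7 after — 4.6 units closer together.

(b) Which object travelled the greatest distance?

the blue cylinder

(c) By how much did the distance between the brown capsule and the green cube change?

-2.3

They were about 11.7 units apart before and 9.4 after — 2.3 units closer together.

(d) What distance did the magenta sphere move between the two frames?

2.8

The magenta sphere was near (4.3, 3.5) before and (7.1, 3.2) after, so it travelled √(2.8² + 0.3²) ≈ 2.8 units.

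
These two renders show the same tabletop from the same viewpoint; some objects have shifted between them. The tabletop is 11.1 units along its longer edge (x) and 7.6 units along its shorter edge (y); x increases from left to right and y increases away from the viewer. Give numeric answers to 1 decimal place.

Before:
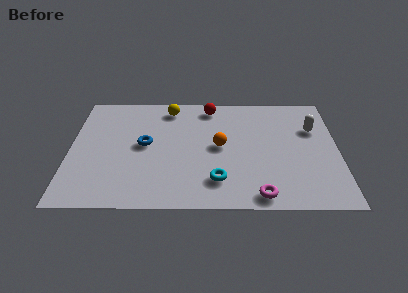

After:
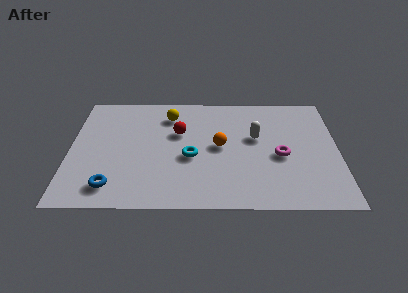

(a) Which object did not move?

the orange sphere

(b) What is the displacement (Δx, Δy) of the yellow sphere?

(0.0, -0.5)

The yellow sphere started near (4.1, 6.5) and ended near (4.1, 6.0).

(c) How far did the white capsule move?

2.5

The white capsule moved from about (10.1, 5.1) to (7.7, 4.5), a distance of √(2.4² + 0.6²) ≈ 2.5.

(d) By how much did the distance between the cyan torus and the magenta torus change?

+1.8

The distance was about 1.9 in the first image and 3.7 in the second, so they moved 1.8 units further apart.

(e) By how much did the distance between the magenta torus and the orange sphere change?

-0.9

They were about 3.5 units apart before and 2.6 after — 0.9 units closer together.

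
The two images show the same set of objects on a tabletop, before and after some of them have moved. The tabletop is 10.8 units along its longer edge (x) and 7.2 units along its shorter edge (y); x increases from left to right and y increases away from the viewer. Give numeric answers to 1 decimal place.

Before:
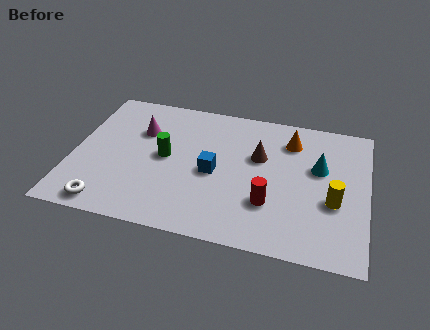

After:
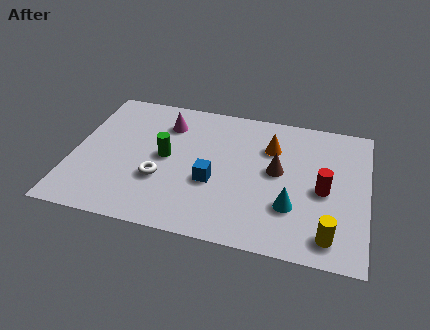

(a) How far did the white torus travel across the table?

2.5

The white torus was near (1.5, 0.8) before and (3.3, 2.5) after, so it travelled √(1.8² + 1.7²) ≈ 2.5 units.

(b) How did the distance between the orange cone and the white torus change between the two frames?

-3.3

Before: roughly 8.0 units apart; after: 4.7. That's 3.3 units closer together.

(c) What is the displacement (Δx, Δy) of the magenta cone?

(0.9, 0.6)

The magenta cone was at about (2.4, 4.9) and moved to about (3.3, 5.5).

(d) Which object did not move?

the green cylinder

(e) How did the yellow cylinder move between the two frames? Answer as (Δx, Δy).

(-0.1, -1.7)

The yellow cylinder was at about (9.6, 2.8) and moved to about (9.5, 1.1).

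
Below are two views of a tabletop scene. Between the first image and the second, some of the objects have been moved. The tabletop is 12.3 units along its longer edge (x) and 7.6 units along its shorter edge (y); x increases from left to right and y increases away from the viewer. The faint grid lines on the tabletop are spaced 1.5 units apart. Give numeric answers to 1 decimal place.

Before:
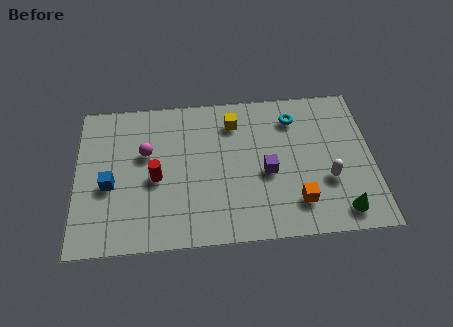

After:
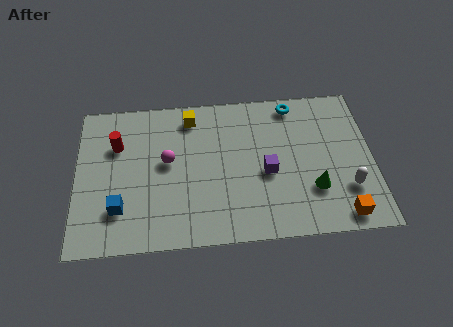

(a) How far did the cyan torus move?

0.7

The cyan torus was near (9.1, 6.0) before and (9.1, 6.7) after, so it travelled √(0.0² + 0.7²) ≈ 0.7 units.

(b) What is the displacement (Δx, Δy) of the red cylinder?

(-1.6, 1.8)

The red cylinder was at about (3.3, 3.4) and moved to about (1.7, 5.2).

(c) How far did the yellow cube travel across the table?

1.8

The yellow cube moved from about (6.6, 6.0) to (4.8, 6.4), a distance of √(1.8² + 0.4²) ≈ 1.8.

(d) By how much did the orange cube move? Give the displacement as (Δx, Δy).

(1.8, -0.8)

The orange cube was at about (9.1, 1.7) and moved to about (10.9, 0.9).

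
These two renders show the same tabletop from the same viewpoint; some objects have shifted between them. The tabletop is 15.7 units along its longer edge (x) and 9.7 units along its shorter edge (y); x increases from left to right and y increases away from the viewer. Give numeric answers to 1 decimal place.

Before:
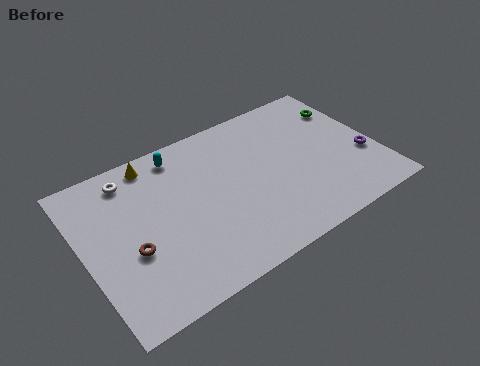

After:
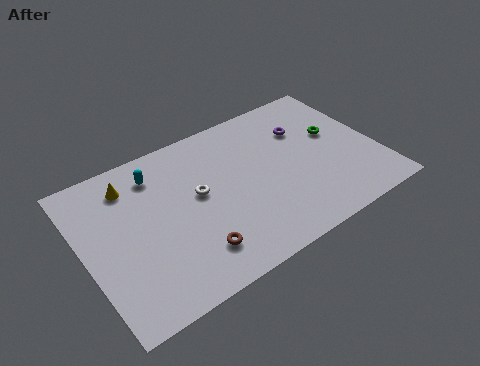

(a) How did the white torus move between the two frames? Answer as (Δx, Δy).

(3.2, -2.8)

The white torus was at about (2.9, 8.2) and moved to about (6.1, 5.4).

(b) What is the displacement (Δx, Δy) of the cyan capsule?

(-1.4, -0.6)

The cyan capsule started near (5.6, 8.4) and ended near (4.2, 7.8).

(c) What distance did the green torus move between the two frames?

1.8

From (14.7, 7.2) to (13.7, 5.7), the green torus covered √(1.0² + 1.5²) ≈ 1.8 units.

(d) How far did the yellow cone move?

1.6

The yellow cone was near (4.2, 8.6) before and (2.8, 7.8) after, so it travelled √(1.4² + 0.8²) ≈ 1.6 units.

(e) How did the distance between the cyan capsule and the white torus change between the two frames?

+0.4

The distance was about 2.7 in the first image and 3.1 in the second, so they moved 0.4 units further apart.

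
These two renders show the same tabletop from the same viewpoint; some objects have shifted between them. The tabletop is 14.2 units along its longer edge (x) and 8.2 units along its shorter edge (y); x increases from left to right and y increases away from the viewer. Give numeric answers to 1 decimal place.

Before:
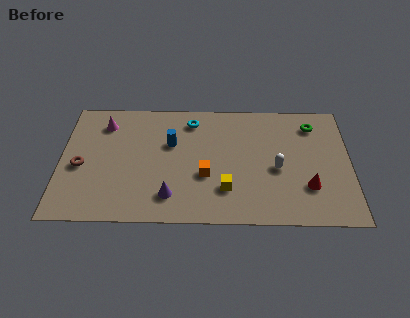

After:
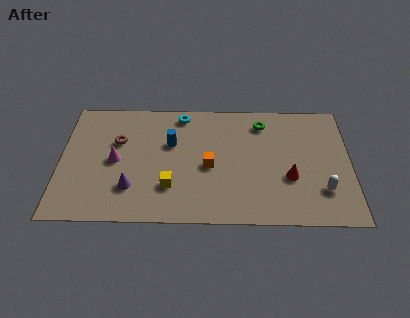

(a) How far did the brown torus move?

2.5

From (1.0, 3.6) to (2.8, 5.3), the brown torus covered √(1.8² + 1.7²) ≈ 2.5 units.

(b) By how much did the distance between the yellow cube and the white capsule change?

+4.5

The distance was about 2.9 in the first image and 7.4 in the second, so they moved 4.5 units further apart.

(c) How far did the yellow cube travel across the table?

2.7

The yellow cube was near (8.1, 2.2) before and (5.4, 2.3) after, so it travelled √(2.7² + 0.1²) ≈ 2.7 units.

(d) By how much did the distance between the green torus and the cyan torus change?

-2.0

They were about 6.0 units apart before and 4.0 after — 2.0 units closer together.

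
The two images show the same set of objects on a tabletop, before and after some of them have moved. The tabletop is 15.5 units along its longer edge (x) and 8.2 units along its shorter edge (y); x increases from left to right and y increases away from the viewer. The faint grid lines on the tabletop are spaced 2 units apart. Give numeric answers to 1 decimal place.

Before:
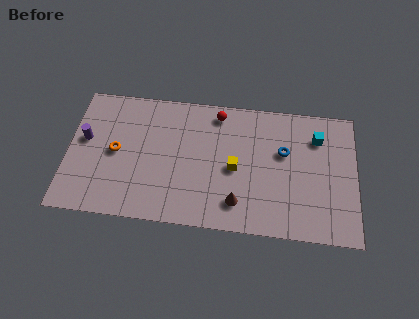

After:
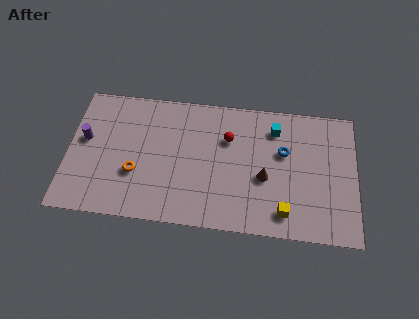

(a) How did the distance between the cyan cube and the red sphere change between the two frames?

-2.8

They were about 5.5 units apart before and 2.7 after — 2.8 units closer together.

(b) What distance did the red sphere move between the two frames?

1.6

The red sphere moved from about (8.0, 7.1) to (8.6, 5.6), a distance of √(0.6² + 1.5²) ≈ 1.6.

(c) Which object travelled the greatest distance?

the yellow cube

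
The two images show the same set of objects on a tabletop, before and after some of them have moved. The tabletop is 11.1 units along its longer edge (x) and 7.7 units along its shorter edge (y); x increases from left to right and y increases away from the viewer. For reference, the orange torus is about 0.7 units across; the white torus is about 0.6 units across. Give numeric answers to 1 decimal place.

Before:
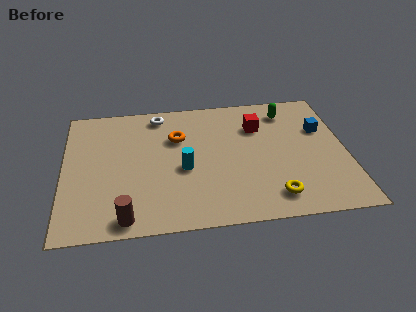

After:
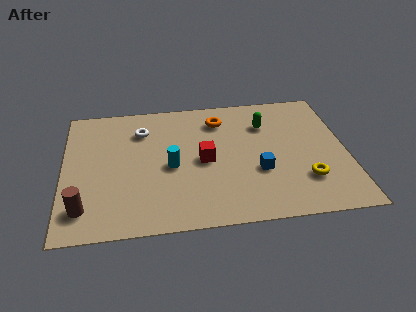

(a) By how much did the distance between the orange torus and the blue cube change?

-2.1

They were about 5.7 units apart before and 3.6 after — 2.1 units closer together.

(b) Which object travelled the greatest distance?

the blue cube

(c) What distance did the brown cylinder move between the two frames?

1.7

From (2.4, 0.8) to (0.8, 1.5), the brown cylinder covered √(1.6² + 0.7²) ≈ 1.7 units.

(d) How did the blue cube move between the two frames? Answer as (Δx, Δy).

(-2.6, -2.2)

The blue cube started near (10.2, 5.0) and ended near (7.6, 2.8).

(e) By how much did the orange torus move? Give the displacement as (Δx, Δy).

(1.7, 0.9)

The orange torus was at about (4.5, 5.2) and moved to about (6.2, 6.1).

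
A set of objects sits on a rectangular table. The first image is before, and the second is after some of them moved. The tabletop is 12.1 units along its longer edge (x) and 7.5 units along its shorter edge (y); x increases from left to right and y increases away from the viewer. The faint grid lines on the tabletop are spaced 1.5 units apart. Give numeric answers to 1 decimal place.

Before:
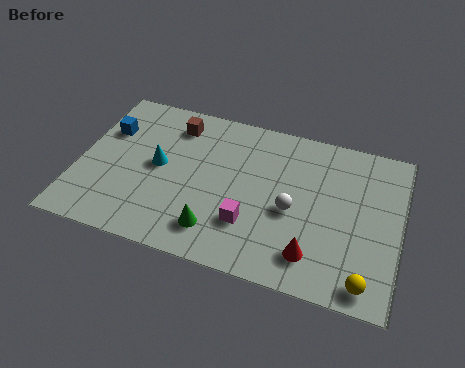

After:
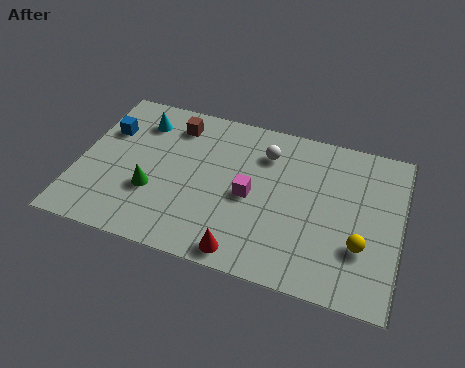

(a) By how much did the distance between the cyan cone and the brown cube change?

-0.9

The distance was about 2.2 in the first image and 1.3 in the second, so they moved 0.9 units closer together.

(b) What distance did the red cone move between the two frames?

2.6

The red cone moved from about (9.0, 1.5) to (6.5, 0.8), a distance of √(2.5² + 0.7²) ≈ 2.6.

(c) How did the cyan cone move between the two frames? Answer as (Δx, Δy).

(-0.9, 2.0)

The cyan cone was at about (3.0, 3.9) and moved to about (2.1, 5.9).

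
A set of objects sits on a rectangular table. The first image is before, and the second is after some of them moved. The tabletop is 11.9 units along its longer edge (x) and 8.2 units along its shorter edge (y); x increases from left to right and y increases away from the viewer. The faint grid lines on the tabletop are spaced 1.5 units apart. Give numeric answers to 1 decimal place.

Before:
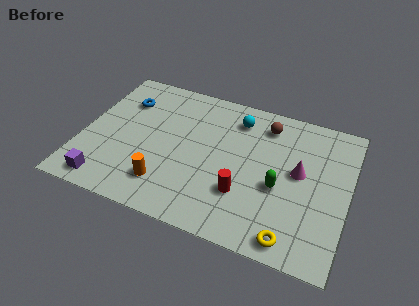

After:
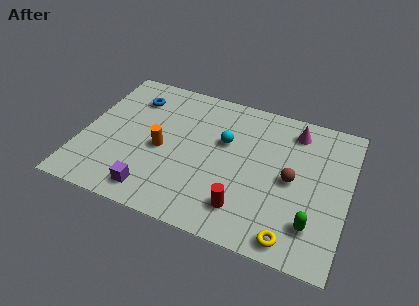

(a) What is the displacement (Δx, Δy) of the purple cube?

(2.1, 0.2)

The purple cube started near (1.4, 1.0) and ended near (3.5, 1.2).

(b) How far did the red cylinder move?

0.8

The red cylinder moved from about (7.4, 2.5) to (7.5, 1.7), a distance of √(0.1² + 0.8²) ≈ 0.8.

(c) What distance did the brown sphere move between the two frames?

3.0

The brown sphere was near (8.0, 6.7) before and (9.4, 4.0) after, so it travelled √(1.4² + 2.7²) ≈ 3.0 units.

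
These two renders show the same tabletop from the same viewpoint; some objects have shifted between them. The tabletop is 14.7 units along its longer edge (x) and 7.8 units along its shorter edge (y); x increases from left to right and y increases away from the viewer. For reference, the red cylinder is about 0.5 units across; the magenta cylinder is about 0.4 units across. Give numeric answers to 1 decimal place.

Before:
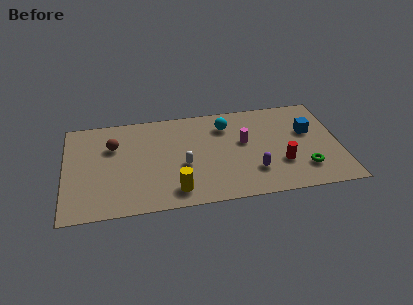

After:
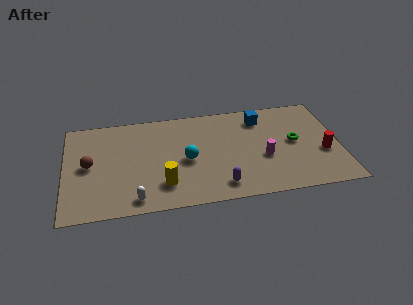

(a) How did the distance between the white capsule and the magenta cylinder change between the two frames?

+3.7

The distance was about 3.5 in the first image and 7.2 in the second, so they moved 3.7 units further apart.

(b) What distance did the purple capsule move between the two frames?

2.0

From (10.0, 2.1) to (8.2, 1.3), the purple capsule covered √(1.8² + 0.8²) ≈ 2.0 units.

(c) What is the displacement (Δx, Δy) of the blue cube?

(-2.5, 1.5)

The blue cube started near (13.1, 4.8) and ended near (10.6, 6.3).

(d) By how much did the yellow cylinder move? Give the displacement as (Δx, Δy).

(-0.6, 0.6)

From the two frames, the yellow cylinder sits at roughly (5.8, 1.3) before and (5.2, 1.9) after.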